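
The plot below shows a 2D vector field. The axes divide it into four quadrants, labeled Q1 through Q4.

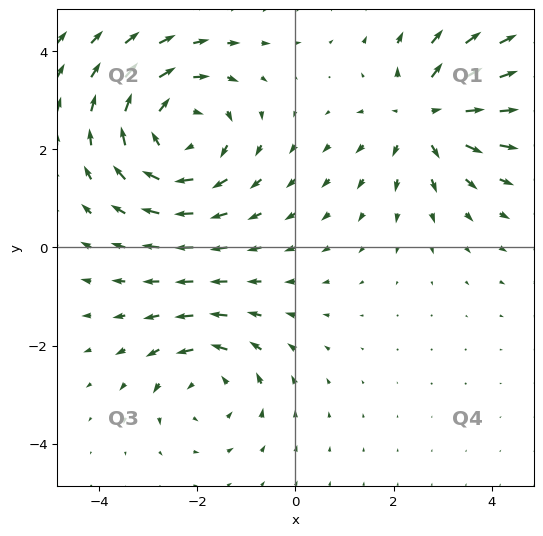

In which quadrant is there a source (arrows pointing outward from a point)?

The source sits at approximately (2.7, 2.7), which lies in quadrant Q1. The divergence there is about +4, positive as expected for a source.

Q1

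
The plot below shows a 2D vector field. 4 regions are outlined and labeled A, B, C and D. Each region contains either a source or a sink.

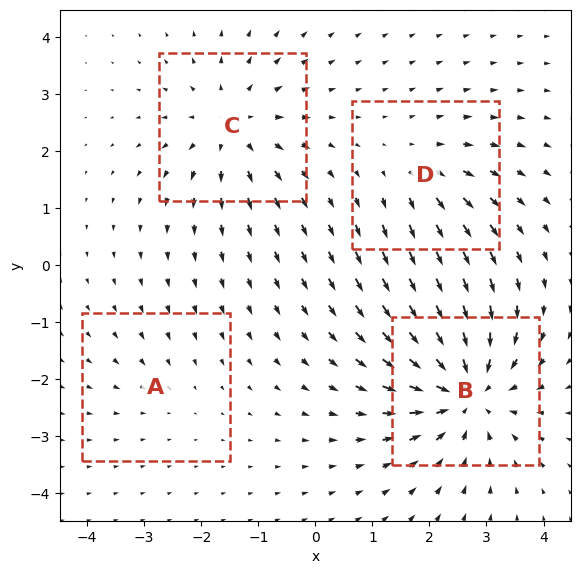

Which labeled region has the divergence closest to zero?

A

Divergence at each region's feature centre — A: about -2, B: about -7, C: about +5, D: about +3. Region A is closest to zero.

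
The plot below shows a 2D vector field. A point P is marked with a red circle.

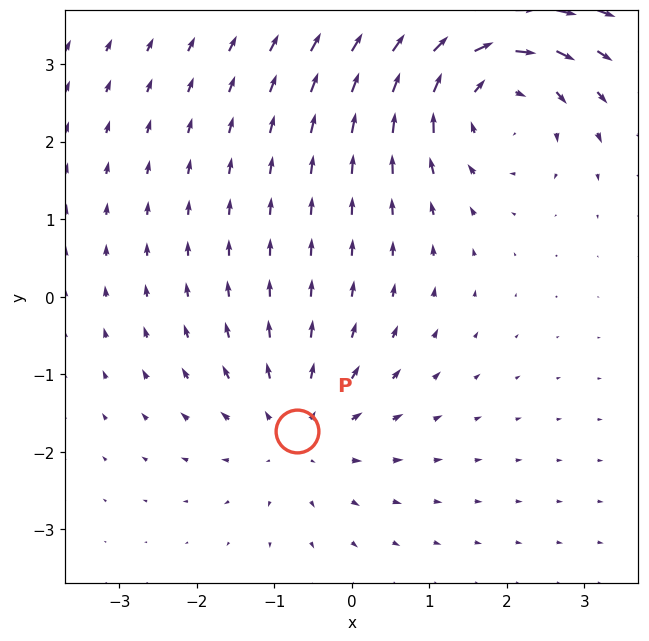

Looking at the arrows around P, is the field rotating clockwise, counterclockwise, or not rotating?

Near P at (-0.7, -1.7) the arrows show no circulation. The curl there is ≈0.

not rotating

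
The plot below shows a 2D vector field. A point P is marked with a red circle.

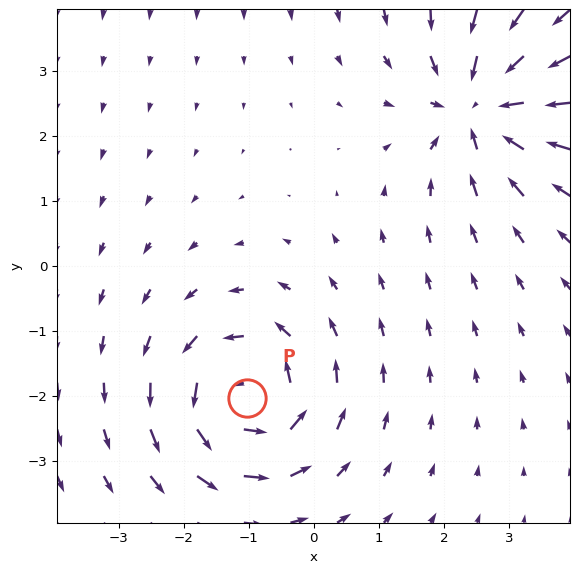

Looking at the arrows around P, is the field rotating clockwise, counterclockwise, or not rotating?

Near P at (-1.0, -2.0) the arrows circulate counterclockwise. The curl (z-component) there is about +5; positive curl means counterclockwise rotation.

counterclockwise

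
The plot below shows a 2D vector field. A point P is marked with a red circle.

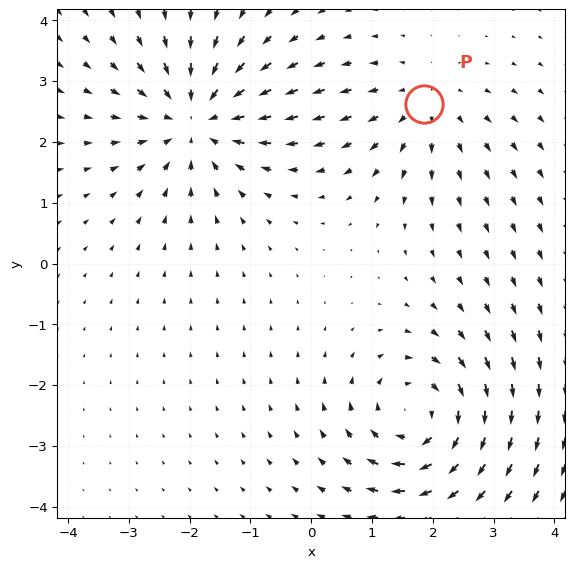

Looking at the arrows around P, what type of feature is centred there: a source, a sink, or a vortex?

source

At P (1.8, 2.6) the arrows spread outward. Divergence about +3, curl ≈0 — positive divergence with near-zero curl is a source.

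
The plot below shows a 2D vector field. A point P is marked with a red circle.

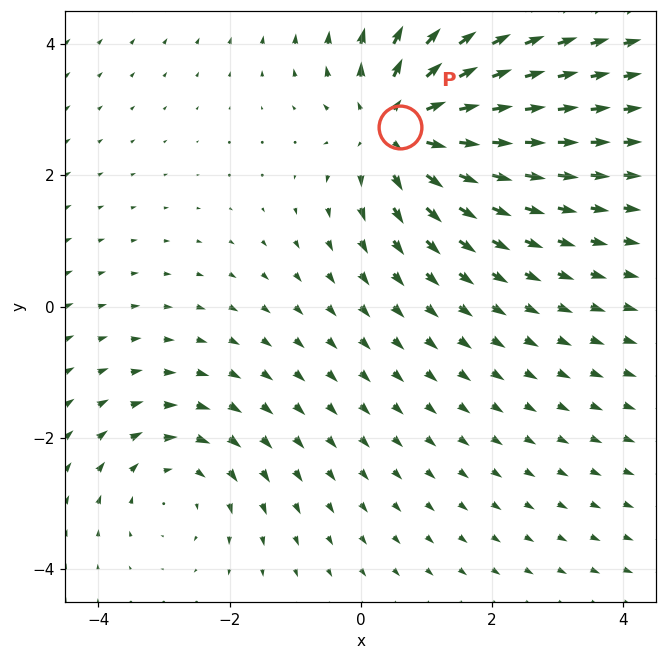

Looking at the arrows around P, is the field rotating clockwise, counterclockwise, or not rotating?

not rotating

Near P at (0.6, 2.7) the arrows show no circulation. The curl there is ≈0.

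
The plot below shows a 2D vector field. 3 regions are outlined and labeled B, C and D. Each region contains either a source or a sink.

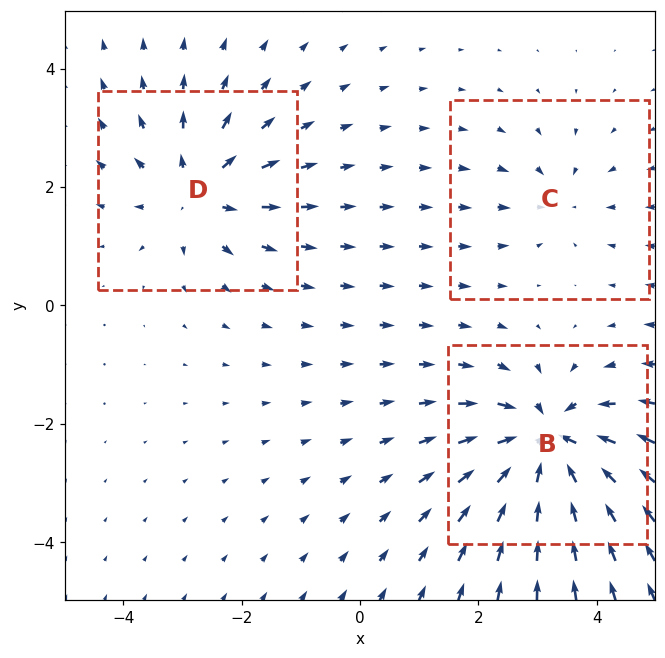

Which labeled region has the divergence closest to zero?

C

Divergence at each region's feature centre — B: about -6, C: about -2, D: about +4. Region C is closest to zero.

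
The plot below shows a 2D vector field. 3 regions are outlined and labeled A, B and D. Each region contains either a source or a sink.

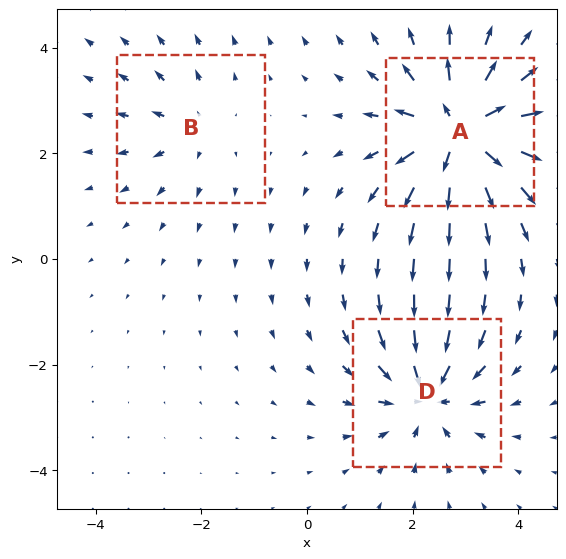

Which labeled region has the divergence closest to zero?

Divergence at each region's feature centre — A: about +6, B: about +2, D: about -4. Region B is closest to zero.

B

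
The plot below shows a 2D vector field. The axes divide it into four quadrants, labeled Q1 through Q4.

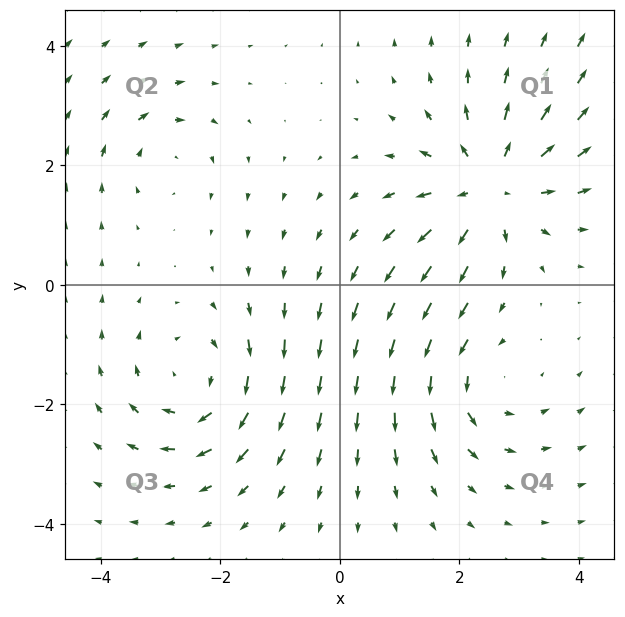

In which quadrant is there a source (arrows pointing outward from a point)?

The source sits at approximately (2.5, 1.6), which lies in quadrant Q1. The divergence there is about +5, positive as expected for a source.

Q1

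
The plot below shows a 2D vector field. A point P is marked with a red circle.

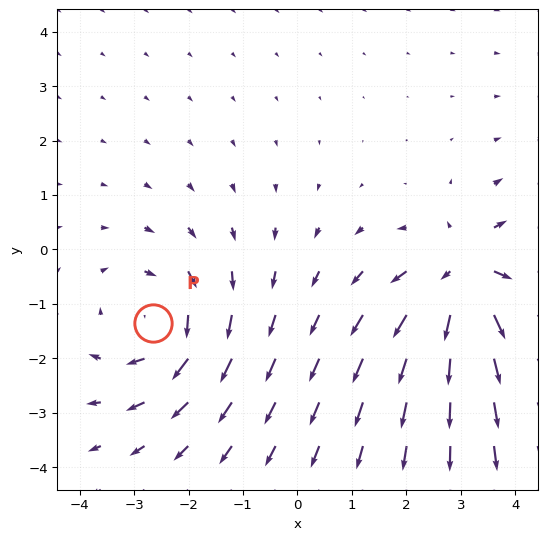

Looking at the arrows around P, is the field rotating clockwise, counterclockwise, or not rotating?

clockwise

Near P at (-2.7, -1.3) the arrows circulate clockwise. The curl (z-component) there is about -2; negative curl means clockwise rotation.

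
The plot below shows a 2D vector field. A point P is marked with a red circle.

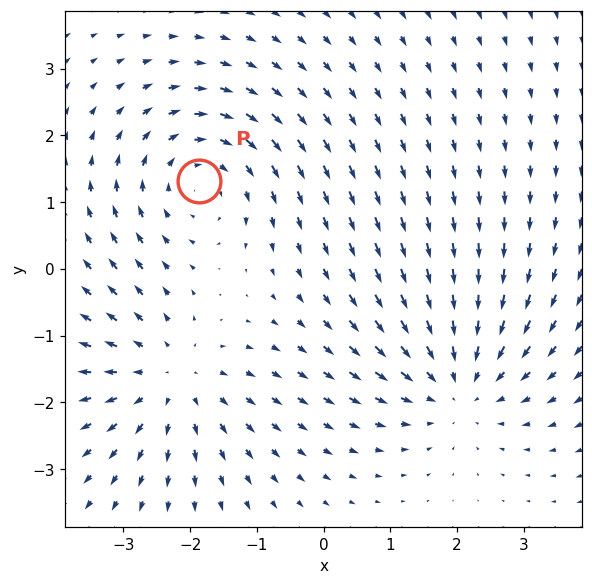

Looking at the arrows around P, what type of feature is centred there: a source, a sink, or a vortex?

vortex

At P (-1.9, 1.3) the arrows circulate clockwise. Divergence ≈0, curl about -3 — near-zero divergence with nonzero curl is a vortex.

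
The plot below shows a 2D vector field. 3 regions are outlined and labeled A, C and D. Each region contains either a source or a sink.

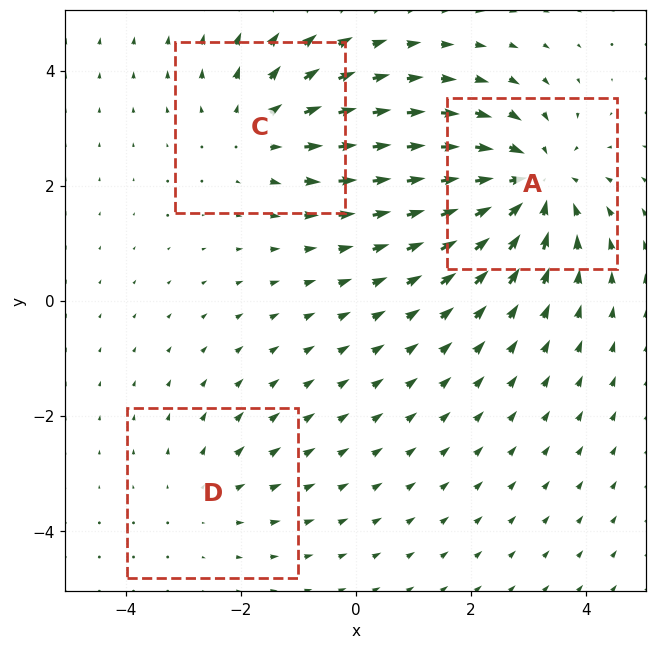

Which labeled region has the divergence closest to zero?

Divergence at each region's feature centre — A: about -4, C: about +3, D: about +2. Region D is closest to zero.

D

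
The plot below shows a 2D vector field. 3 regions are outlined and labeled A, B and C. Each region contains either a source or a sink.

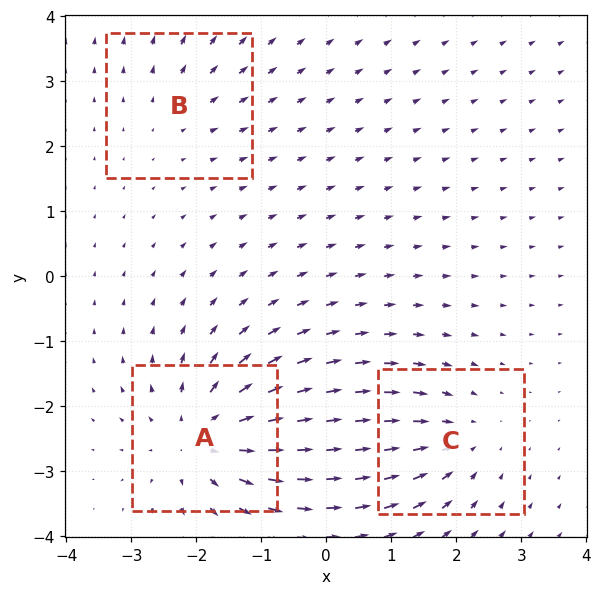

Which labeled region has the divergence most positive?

Divergence at each region's feature centre — A: about +5, B: about +2, C: about -4. Region A is most positive.

A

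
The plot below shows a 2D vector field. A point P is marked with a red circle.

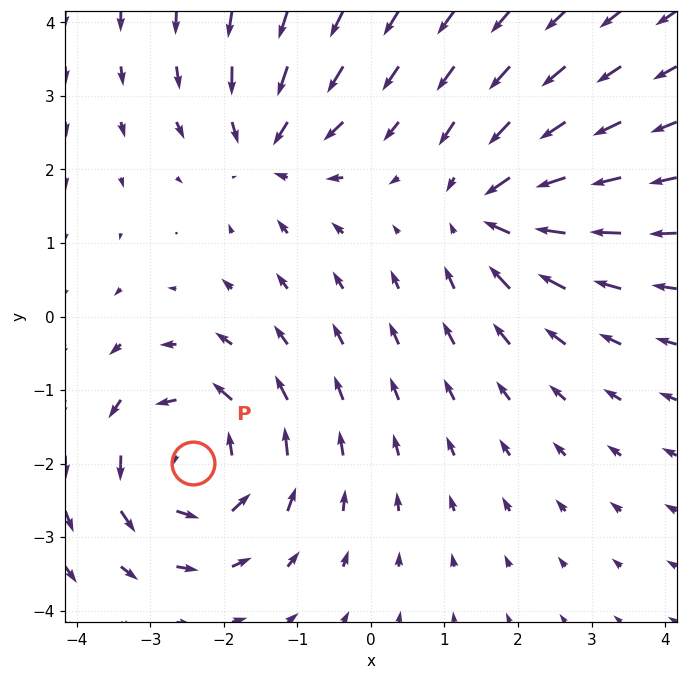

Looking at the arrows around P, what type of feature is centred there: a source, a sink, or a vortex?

vortex

At P (-2.4, -2.0) the arrows circulate counterclockwise. Divergence ≈0, curl about +5 — near-zero divergence with nonzero curl is a vortex.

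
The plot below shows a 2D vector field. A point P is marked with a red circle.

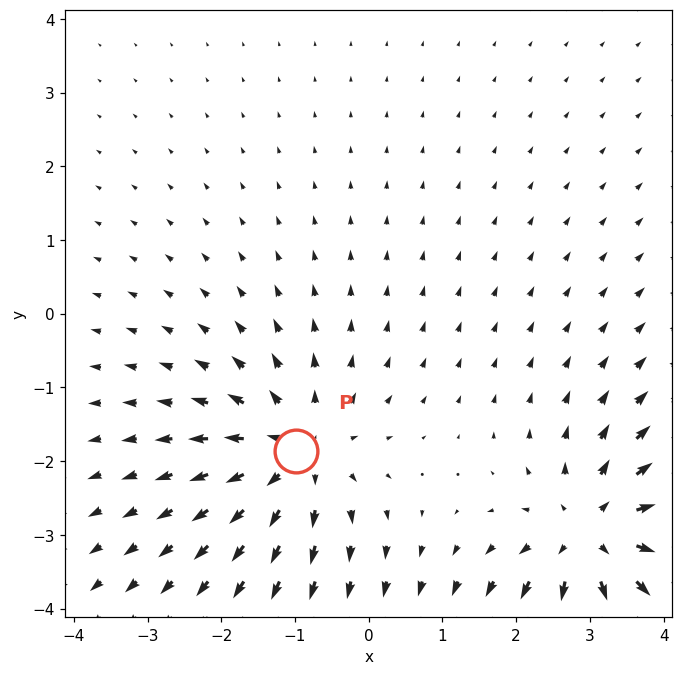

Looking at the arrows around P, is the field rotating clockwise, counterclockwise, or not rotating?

not rotating

Near P at (-1.0, -1.9) the arrows show no circulation. The curl there is ≈0.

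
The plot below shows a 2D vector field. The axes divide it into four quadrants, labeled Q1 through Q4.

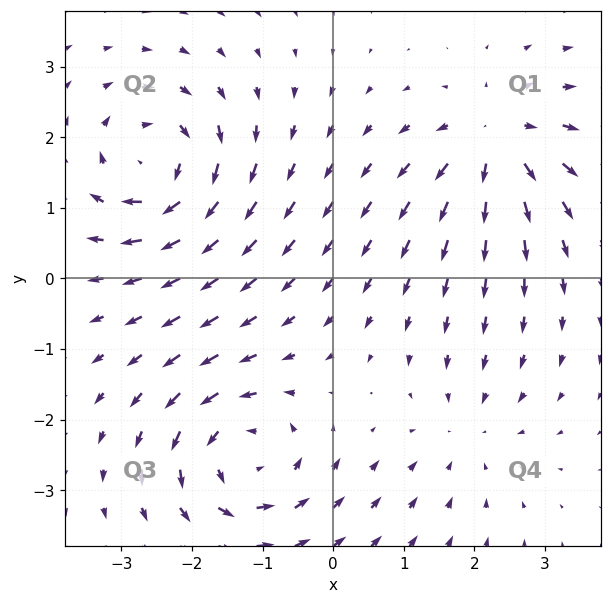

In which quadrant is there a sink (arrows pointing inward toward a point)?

Q4

The sink sits at approximately (1.9, -2.2), which lies in quadrant Q4. The divergence there is about -3, negative as expected for a sink.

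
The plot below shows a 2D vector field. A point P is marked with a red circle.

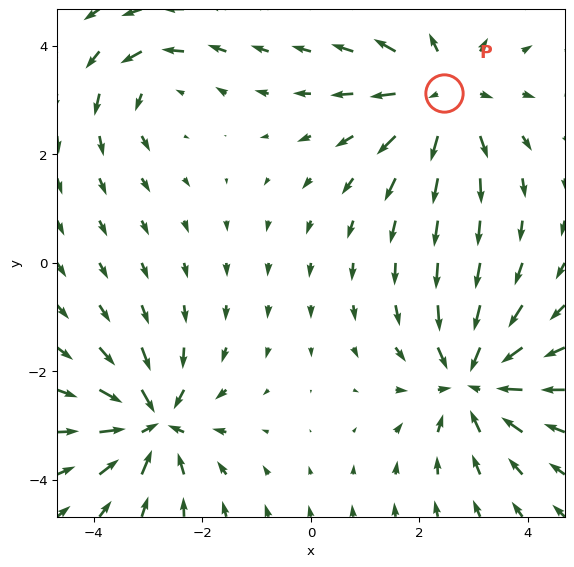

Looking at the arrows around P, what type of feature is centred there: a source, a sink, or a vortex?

At P (2.4, 3.1) the arrows spread outward. Divergence about +4, curl ≈0 — positive divergence with near-zero curl is a source.

source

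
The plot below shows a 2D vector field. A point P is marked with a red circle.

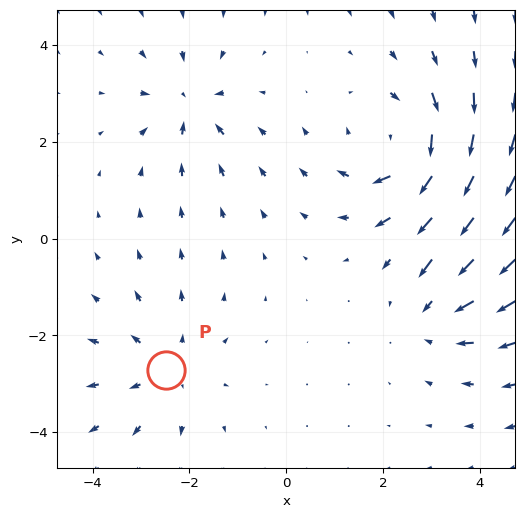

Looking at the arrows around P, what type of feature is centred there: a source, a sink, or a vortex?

source

At P (-2.5, -2.7) the arrows spread outward. Divergence about +2, curl ≈0 — positive divergence with near-zero curl is a source.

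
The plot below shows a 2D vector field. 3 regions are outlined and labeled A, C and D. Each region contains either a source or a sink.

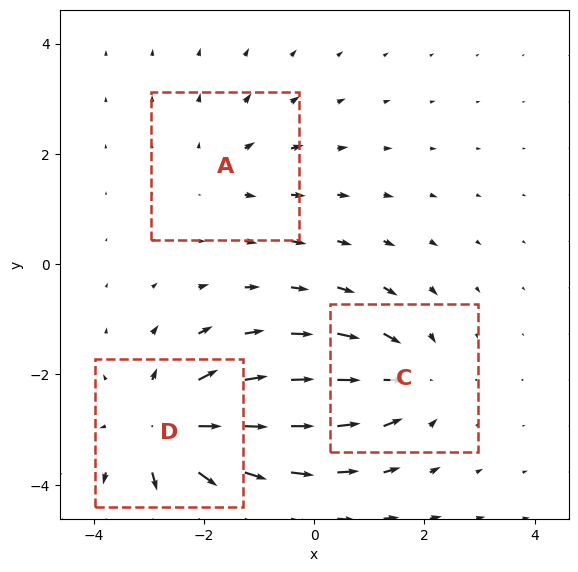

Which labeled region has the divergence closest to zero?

A

Divergence at each region's feature centre — A: about +2, C: about -3, D: about +4. Region A is closest to zero.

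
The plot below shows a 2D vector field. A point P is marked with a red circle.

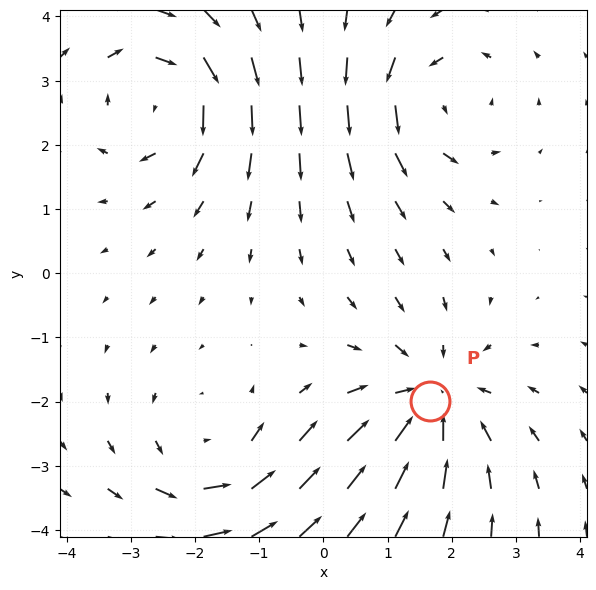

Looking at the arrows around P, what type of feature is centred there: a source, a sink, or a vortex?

sink

At P (1.7, -2.0) the arrows converge inward. Divergence about -3, curl ≈0 — negative divergence with near-zero curl is a sink.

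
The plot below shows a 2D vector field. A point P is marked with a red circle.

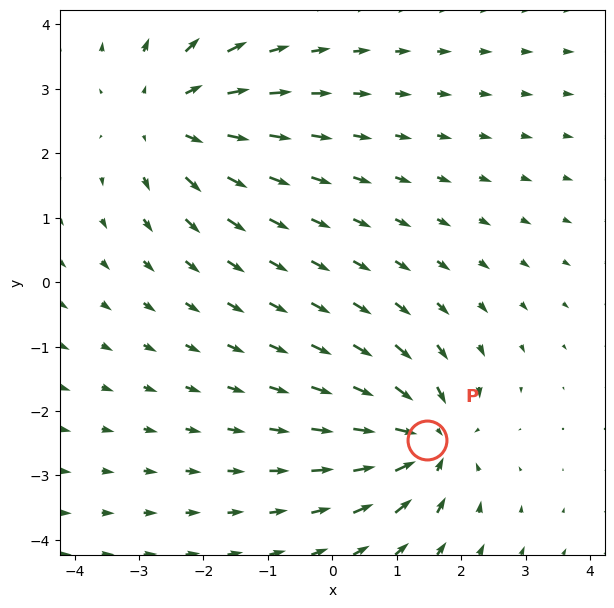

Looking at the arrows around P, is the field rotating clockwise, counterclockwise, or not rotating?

not rotating

Near P at (1.5, -2.5) the arrows show no circulation. The curl there is ≈0.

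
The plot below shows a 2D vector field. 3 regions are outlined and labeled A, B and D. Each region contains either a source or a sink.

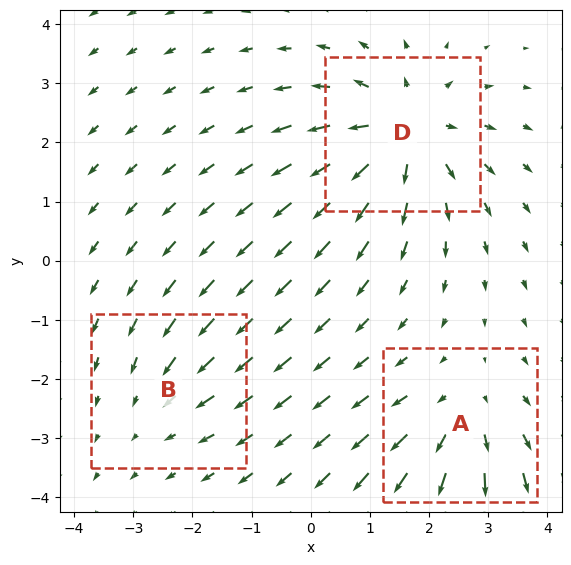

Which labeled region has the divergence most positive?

Divergence at each region's feature centre — A: about +3, B: about -2, D: about +5. Region D is most positive.

D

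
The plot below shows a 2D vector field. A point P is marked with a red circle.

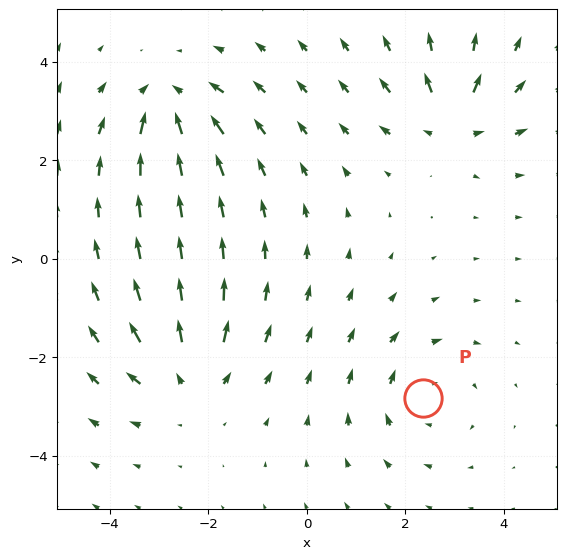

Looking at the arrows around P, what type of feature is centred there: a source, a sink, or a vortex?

At P (2.4, -2.8) the arrows circulate clockwise. Divergence ≈0, curl about -4 — near-zero divergence with nonzero curl is a vortex.

vortex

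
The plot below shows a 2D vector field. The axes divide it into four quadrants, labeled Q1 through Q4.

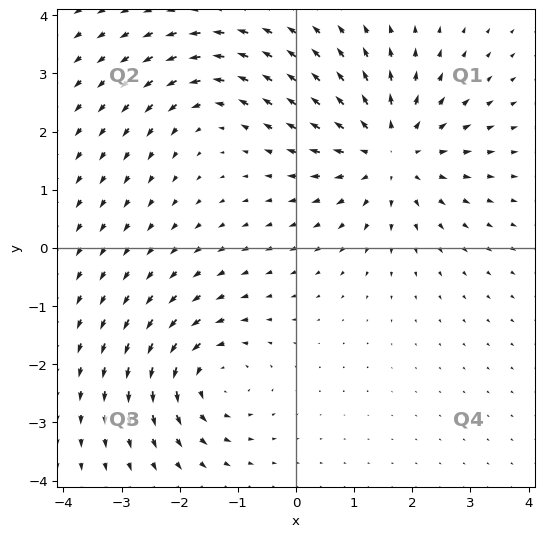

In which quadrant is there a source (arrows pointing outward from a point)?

The source sits at approximately (1.6, 1.6), which lies in quadrant Q1. The divergence there is about +4, positive as expected for a source.

Q1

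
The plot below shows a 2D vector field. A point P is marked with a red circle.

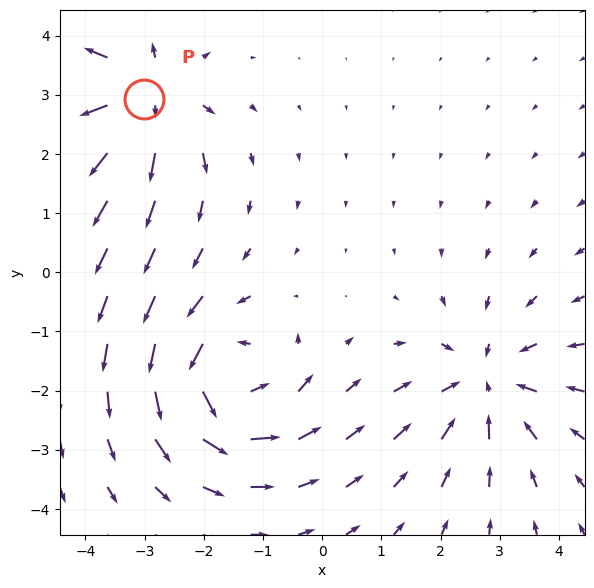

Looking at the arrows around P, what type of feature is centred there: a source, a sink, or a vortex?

At P (-3.0, 2.9) the arrows spread outward. Divergence about +5, curl ≈0 — positive divergence with near-zero curl is a source.

source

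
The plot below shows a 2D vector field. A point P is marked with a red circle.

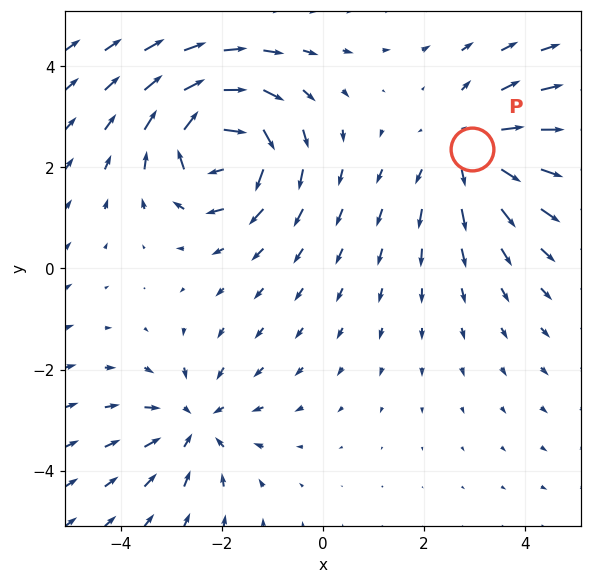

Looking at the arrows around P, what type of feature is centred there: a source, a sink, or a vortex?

source

At P (2.9, 2.4) the arrows spread outward. Divergence about +3, curl ≈0 — positive divergence with near-zero curl is a source.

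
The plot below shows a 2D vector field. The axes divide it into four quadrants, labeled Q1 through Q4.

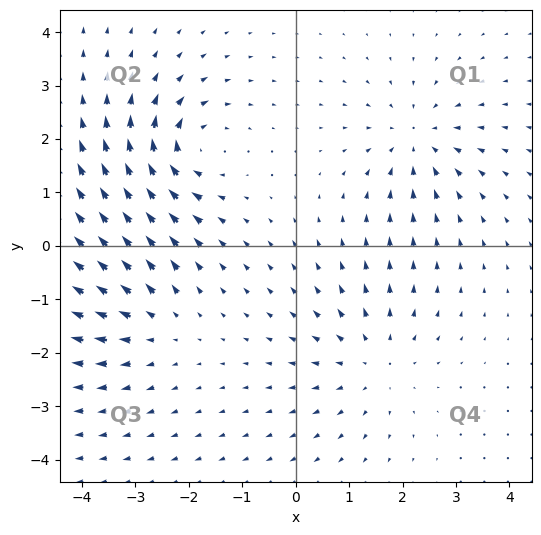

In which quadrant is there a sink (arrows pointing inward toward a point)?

The sink sits at approximately (2.3, 2.0), which lies in quadrant Q1. The divergence there is about -4, negative as expected for a sink.

Q1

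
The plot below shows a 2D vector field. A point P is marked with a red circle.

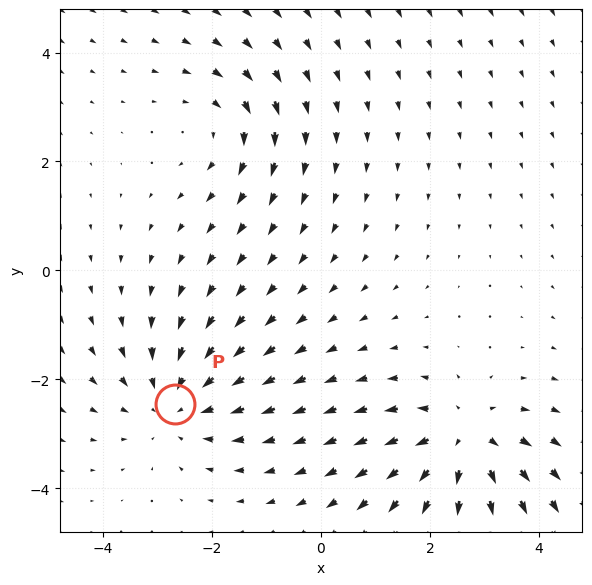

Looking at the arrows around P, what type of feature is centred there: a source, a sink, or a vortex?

sink

At P (-2.7, -2.4) the arrows converge inward. Divergence about -3, curl ≈0 — negative divergence with near-zero curl is a sink.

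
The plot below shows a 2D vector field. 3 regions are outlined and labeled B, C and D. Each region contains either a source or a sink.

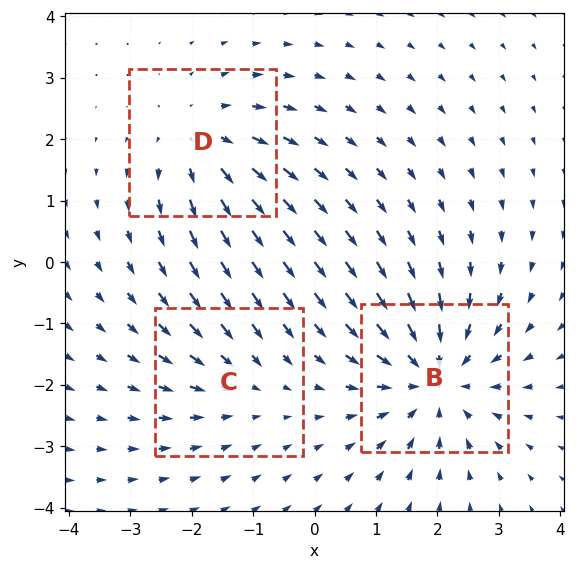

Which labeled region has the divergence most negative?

Divergence at each region's feature centre — B: about -4, C: about -2, D: about +3. Region B is most negative.

B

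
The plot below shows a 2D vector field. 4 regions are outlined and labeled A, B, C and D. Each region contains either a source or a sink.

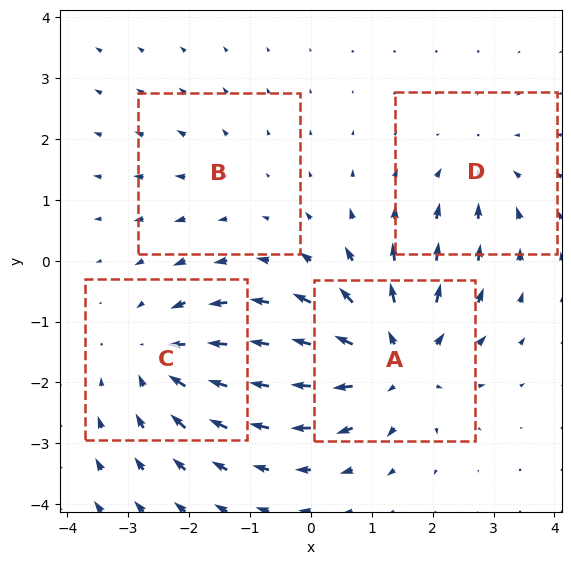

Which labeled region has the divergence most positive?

A

Divergence at each region's feature centre — A: about +7, B: about +2, C: about -5, D: about -3. Region A is most positive.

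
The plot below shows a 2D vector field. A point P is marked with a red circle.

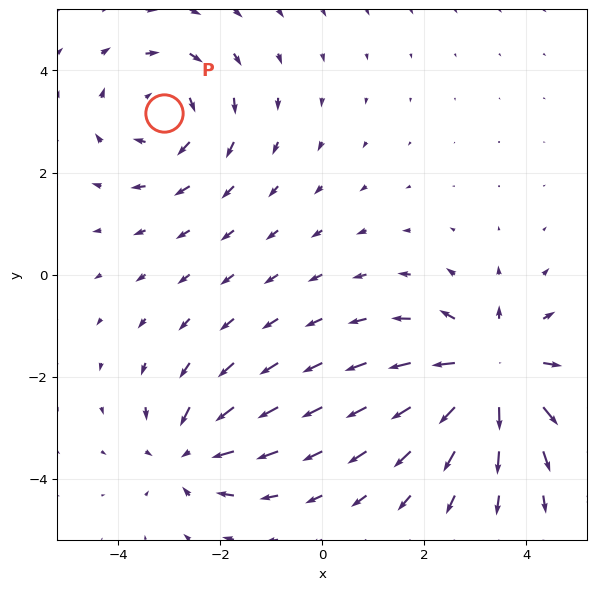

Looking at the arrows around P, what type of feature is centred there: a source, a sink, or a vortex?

At P (-3.1, 3.2) the arrows circulate clockwise. Divergence ≈0, curl about -3 — near-zero divergence with nonzero curl is a vortex.

vortex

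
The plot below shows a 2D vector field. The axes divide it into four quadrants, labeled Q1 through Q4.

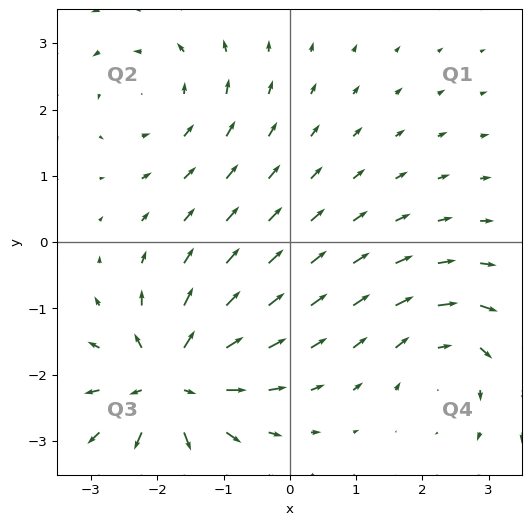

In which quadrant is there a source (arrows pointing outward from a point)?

Q3

The source sits at approximately (-1.8, -2.1), which lies in quadrant Q3. The divergence there is about +6, positive as expected for a source.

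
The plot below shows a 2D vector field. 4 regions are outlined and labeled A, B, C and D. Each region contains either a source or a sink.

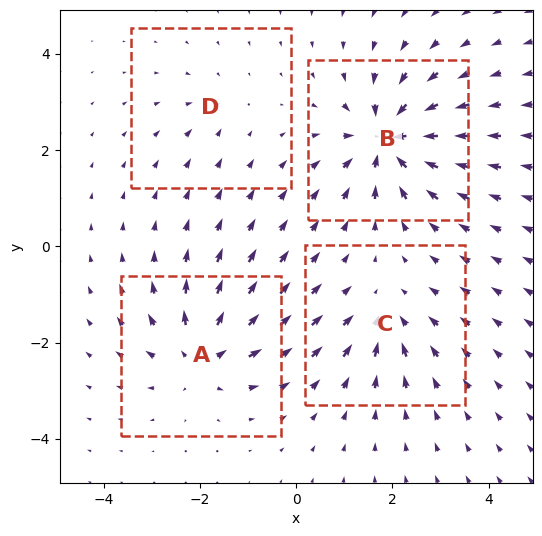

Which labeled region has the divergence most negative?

Divergence at each region's feature centre — A: about +6, B: about -8, C: about -4, D: about -2. Region B is most negative.

B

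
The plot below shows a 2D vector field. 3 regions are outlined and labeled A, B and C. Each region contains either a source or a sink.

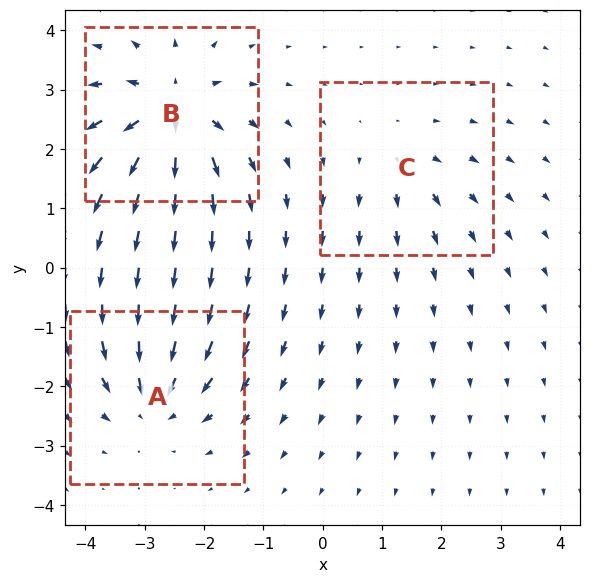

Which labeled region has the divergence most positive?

Divergence at each region's feature centre — A: about -4, B: about +6, C: about +2. Region B is most positive.

B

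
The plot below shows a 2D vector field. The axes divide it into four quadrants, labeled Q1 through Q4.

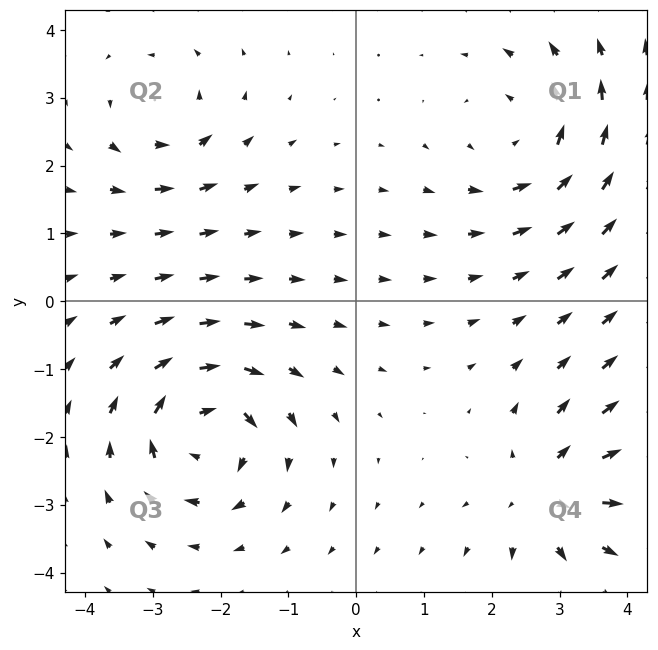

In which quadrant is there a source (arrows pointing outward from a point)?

The source sits at approximately (2.8, -2.8), which lies in quadrant Q4. The divergence there is about +5, positive as expected for a source.

Q4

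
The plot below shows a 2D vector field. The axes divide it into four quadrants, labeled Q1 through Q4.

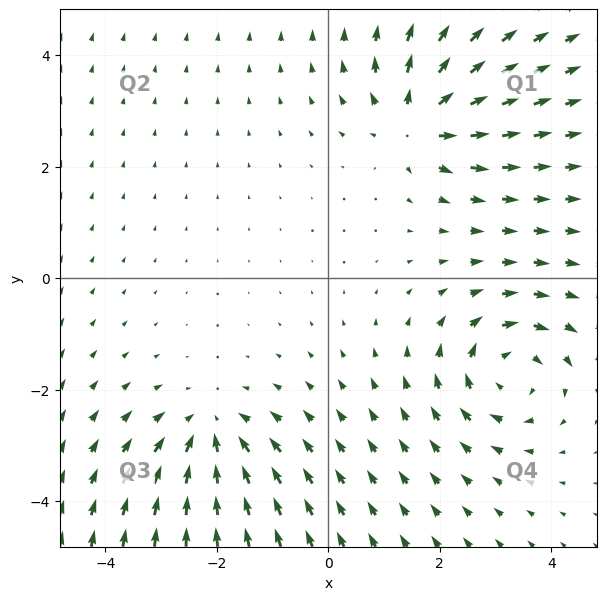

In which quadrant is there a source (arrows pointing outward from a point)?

The source sits at approximately (1.6, 2.8), which lies in quadrant Q1. The divergence there is about +4, positive as expected for a source.

Q1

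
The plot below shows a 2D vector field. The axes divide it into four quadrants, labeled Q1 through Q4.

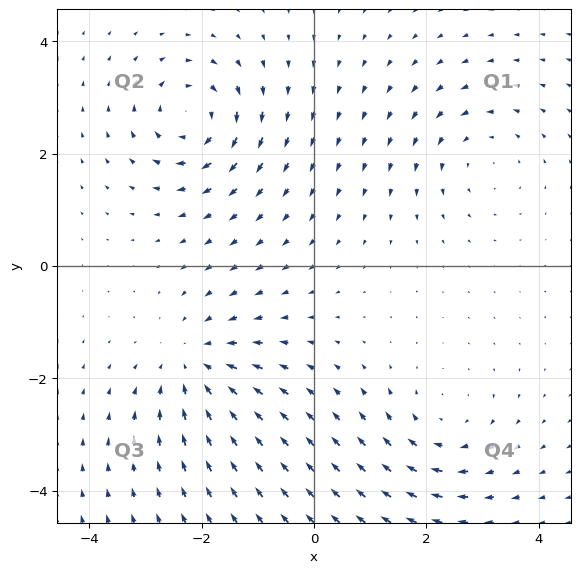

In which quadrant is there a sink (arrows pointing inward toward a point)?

Q3

The sink sits at approximately (-2.1, -1.7), which lies in quadrant Q3. The divergence there is about -3, negative as expected for a sink.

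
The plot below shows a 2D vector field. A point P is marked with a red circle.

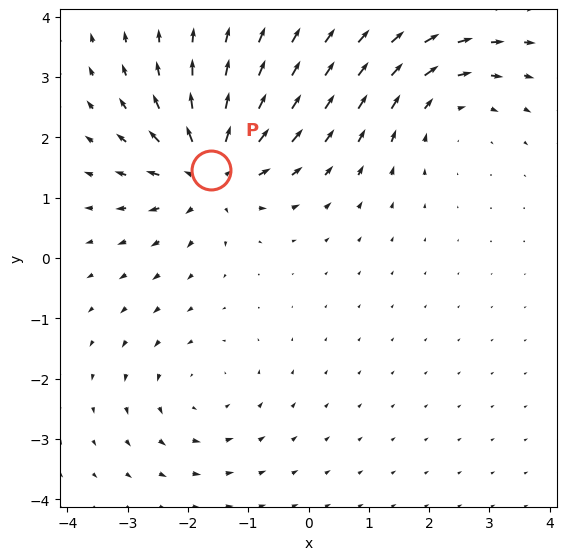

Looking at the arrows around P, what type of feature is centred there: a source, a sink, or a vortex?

source

At P (-1.6, 1.5) the arrows spread outward. Divergence about +6, curl ≈0 — positive divergence with near-zero curl is a source.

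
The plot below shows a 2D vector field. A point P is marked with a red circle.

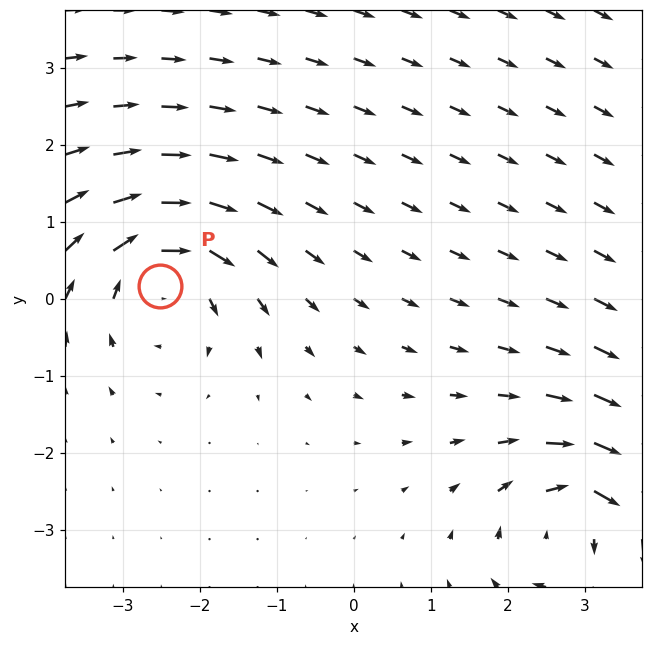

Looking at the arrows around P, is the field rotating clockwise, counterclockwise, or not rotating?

clockwise

Near P at (-2.5, 0.2) the arrows circulate clockwise. The curl (z-component) there is about -4; negative curl means clockwise rotation.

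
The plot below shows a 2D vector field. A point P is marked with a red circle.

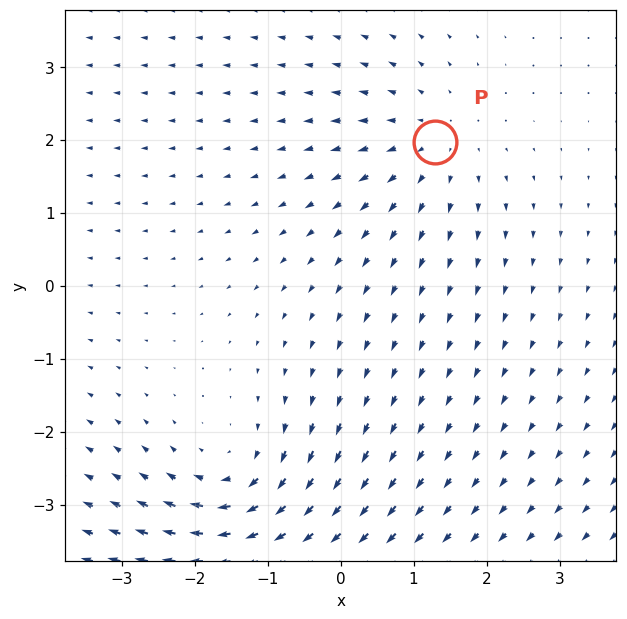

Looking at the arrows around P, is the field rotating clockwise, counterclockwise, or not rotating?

Near P at (1.3, 2.0) the arrows show no circulation. The curl there is ≈0.

not rotating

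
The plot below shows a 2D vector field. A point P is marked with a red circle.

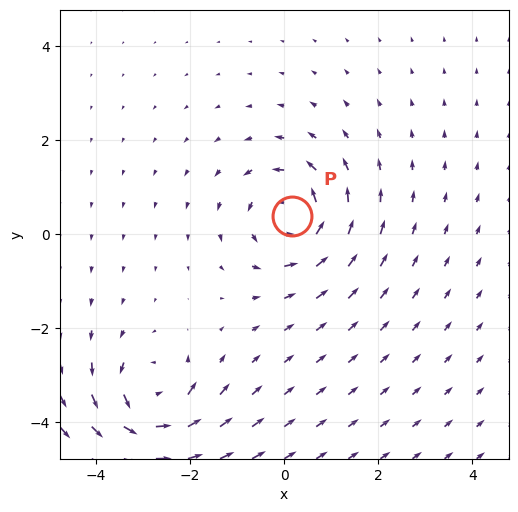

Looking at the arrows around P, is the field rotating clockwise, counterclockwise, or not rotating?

counterclockwise

Near P at (0.2, 0.4) the arrows circulate counterclockwise. The curl (z-component) there is about +5; positive curl means counterclockwise rotation.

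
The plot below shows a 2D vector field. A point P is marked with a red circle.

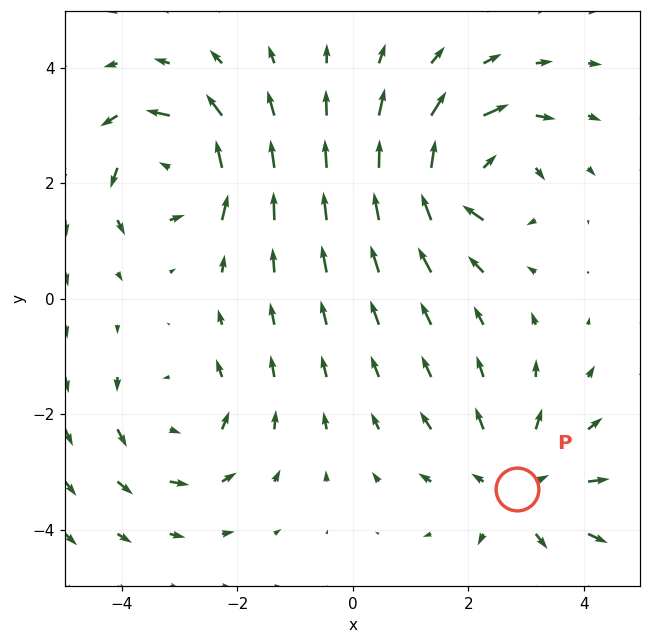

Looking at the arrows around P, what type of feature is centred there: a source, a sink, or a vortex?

source

At P (2.8, -3.3) the arrows spread outward. Divergence about +4, curl ≈0 — positive divergence with near-zero curl is a source.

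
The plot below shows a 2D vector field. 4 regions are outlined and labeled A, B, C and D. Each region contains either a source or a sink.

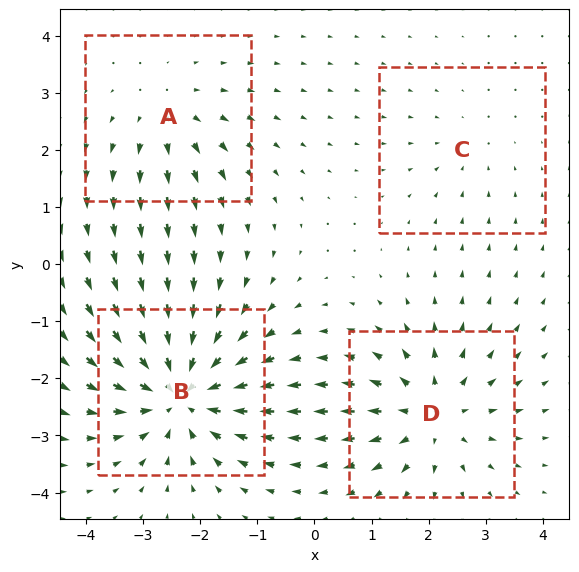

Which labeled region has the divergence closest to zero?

Divergence at each region's feature centre — A: about +3, B: about -7, C: about -2, D: about +5. Region C is closest to zero.

C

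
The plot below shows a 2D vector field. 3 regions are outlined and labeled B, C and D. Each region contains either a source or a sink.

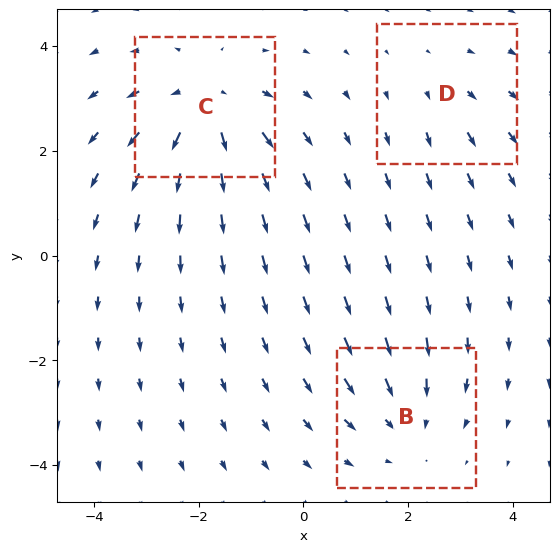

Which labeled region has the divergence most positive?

C

Divergence at each region's feature centre — B: about -3, C: about +4, D: about +2. Region C is most positive.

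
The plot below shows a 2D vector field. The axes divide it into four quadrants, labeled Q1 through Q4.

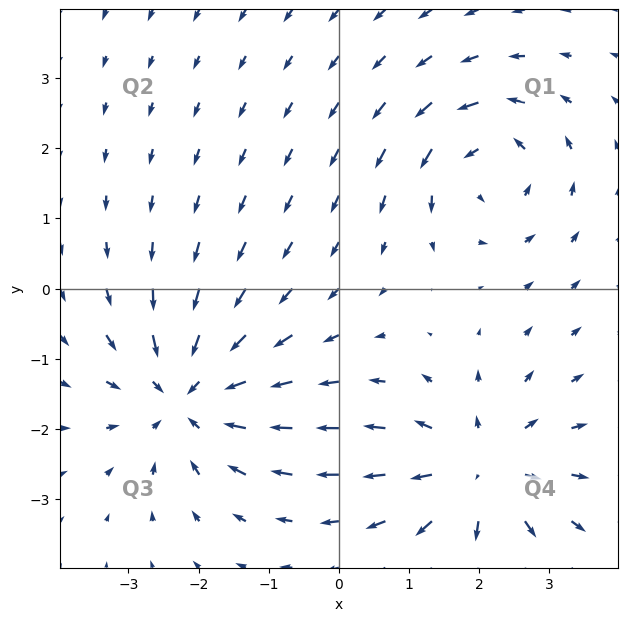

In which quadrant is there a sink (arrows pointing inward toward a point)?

The sink sits at approximately (-2.2, -1.5), which lies in quadrant Q3. The divergence there is about -5, negative as expected for a sink.

Q3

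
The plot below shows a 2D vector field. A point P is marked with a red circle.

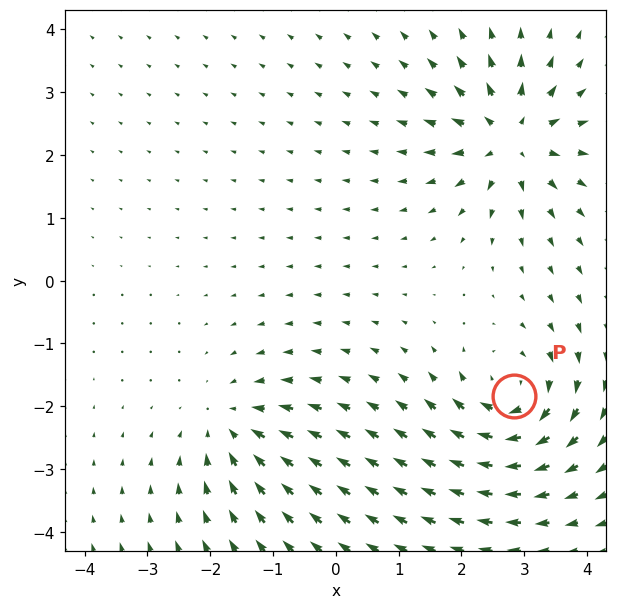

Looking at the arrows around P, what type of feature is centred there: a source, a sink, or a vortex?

At P (2.8, -1.8) the arrows circulate clockwise. Divergence ≈0, curl about -4 — near-zero divergence with nonzero curl is a vortex.

vortex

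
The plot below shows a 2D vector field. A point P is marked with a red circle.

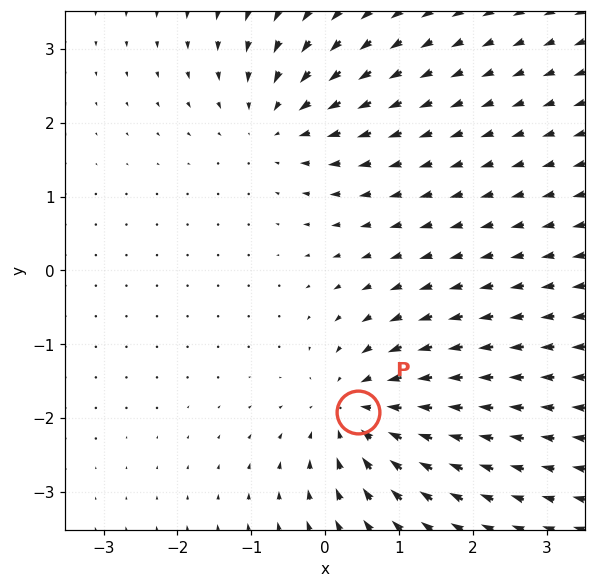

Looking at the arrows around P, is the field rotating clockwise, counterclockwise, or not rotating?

Near P at (0.5, -1.9) the arrows show no circulation. The curl there is ≈0.

not rotating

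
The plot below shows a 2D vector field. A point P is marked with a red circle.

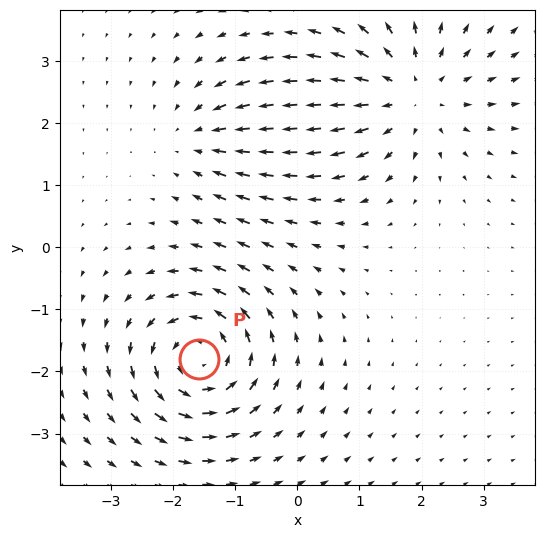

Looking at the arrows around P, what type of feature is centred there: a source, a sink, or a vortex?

vortex

At P (-1.6, -1.8) the arrows circulate counterclockwise. Divergence ≈0, curl about +6 — near-zero divergence with nonzero curl is a vortex.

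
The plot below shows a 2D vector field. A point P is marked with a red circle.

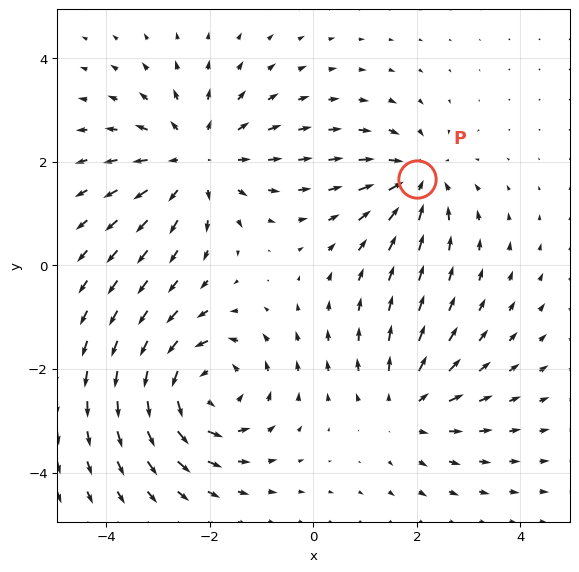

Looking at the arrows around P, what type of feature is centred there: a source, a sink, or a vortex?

At P (2.0, 1.7) the arrows converge inward. Divergence about -4, curl ≈0 — negative divergence with near-zero curl is a sink.

sink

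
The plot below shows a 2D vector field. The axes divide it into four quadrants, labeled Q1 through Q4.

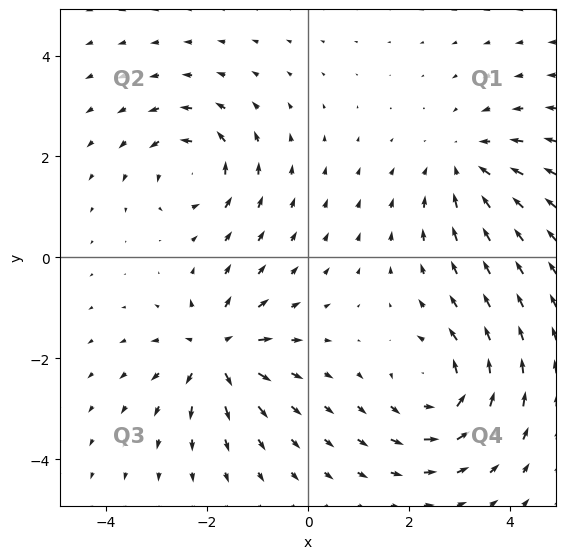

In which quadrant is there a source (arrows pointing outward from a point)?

The source sits at approximately (-1.8, -1.9), which lies in quadrant Q3. The divergence there is about +6, positive as expected for a source.

Q3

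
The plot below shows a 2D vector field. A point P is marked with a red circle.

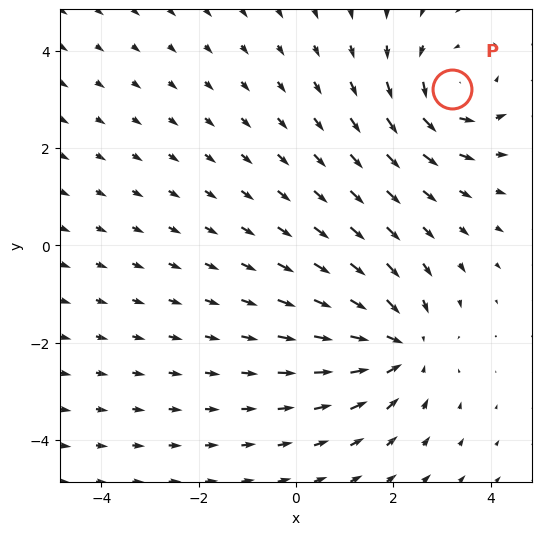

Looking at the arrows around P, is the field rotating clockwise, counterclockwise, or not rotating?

Near P at (3.2, 3.2) the arrows circulate counterclockwise. The curl (z-component) there is about +4; positive curl means counterclockwise rotation.

counterclockwise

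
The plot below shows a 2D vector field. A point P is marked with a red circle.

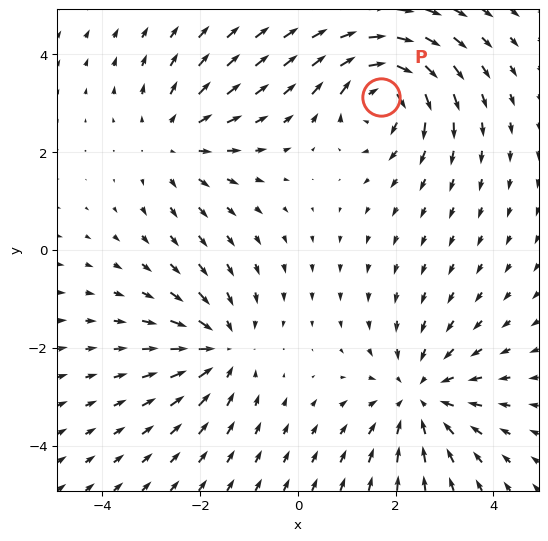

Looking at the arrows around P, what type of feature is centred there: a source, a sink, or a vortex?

At P (1.7, 3.1) the arrows circulate clockwise. Divergence ≈0, curl about -6 — near-zero divergence with nonzero curl is a vortex.

vortex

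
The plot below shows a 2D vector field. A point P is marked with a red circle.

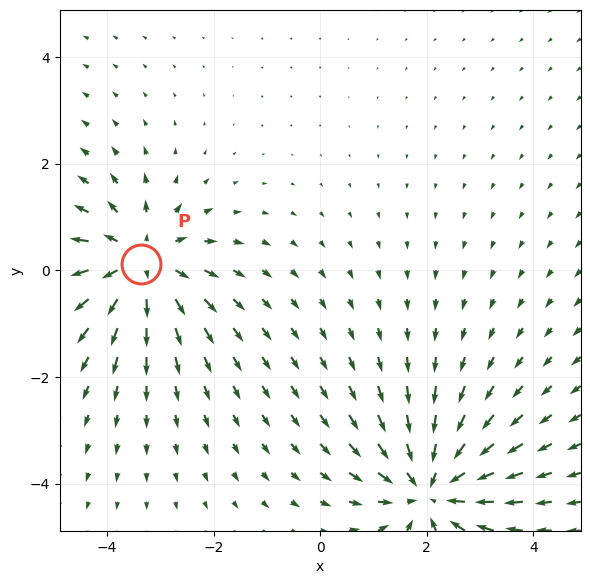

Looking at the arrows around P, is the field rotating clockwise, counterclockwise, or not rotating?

not rotating

Near P at (-3.4, 0.1) the arrows show no circulation. The curl there is ≈0.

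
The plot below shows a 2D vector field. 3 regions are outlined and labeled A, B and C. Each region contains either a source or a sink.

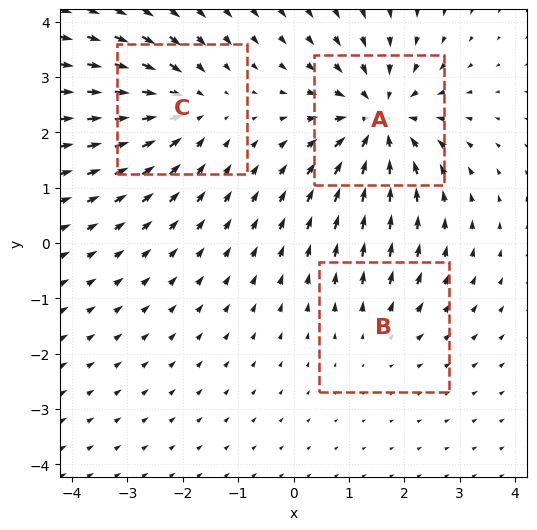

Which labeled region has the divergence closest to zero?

B

Divergence at each region's feature centre — A: about -5, B: about +2, C: about -3. Region B is closest to zero.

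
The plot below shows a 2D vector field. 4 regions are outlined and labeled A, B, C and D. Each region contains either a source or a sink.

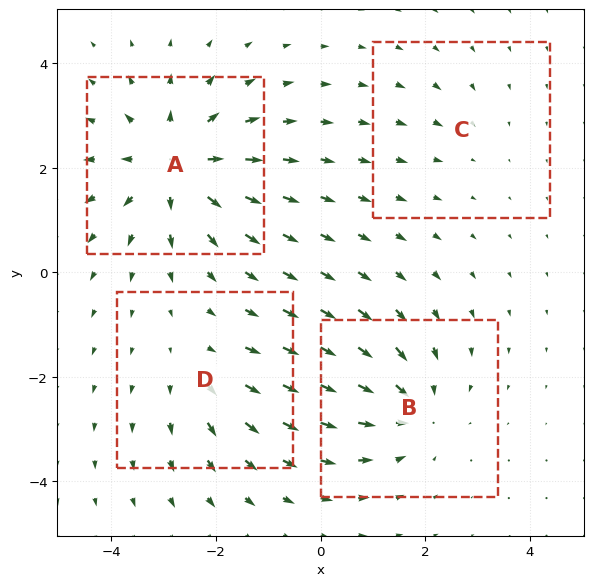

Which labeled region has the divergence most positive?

A

Divergence at each region's feature centre — A: about +6, B: about -4, C: about -2, D: about +3. Region A is most positive.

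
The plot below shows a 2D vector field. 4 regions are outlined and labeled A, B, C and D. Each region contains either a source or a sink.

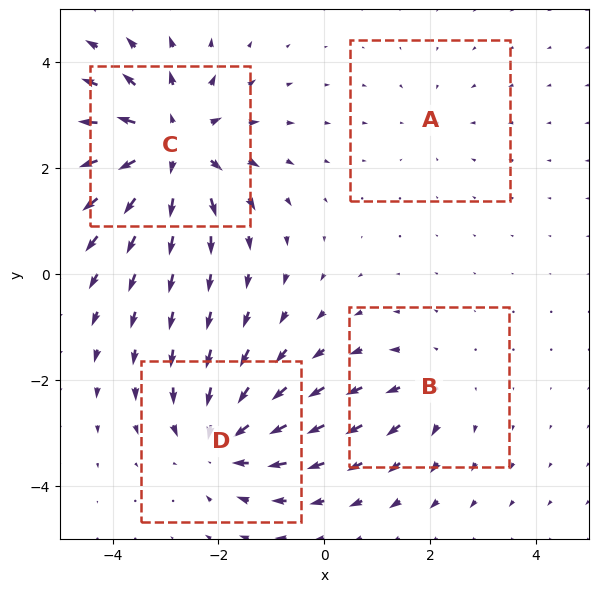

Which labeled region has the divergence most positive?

Divergence at each region's feature centre — A: about -2, B: about +3, C: about +7, D: about -5. Region C is most positive.

C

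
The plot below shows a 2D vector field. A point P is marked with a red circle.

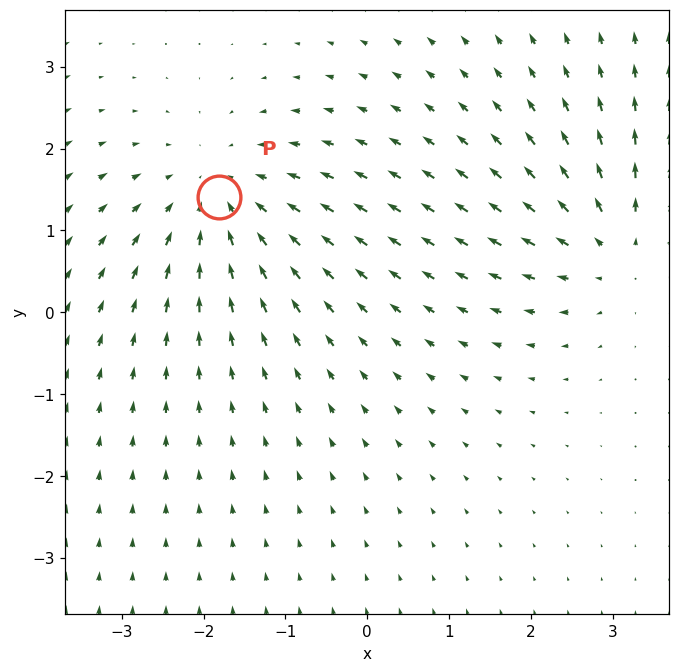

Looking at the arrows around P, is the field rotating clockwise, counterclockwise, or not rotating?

Near P at (-1.8, 1.4) the arrows show no circulation. The curl there is ≈0.

not rotating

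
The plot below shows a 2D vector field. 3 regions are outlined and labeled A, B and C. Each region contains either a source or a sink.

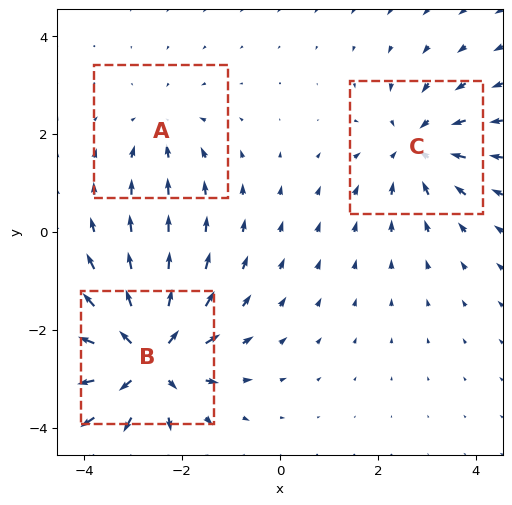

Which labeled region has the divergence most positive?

Divergence at each region's feature centre — A: about -2, B: about +5, C: about -3. Region B is most positive.

B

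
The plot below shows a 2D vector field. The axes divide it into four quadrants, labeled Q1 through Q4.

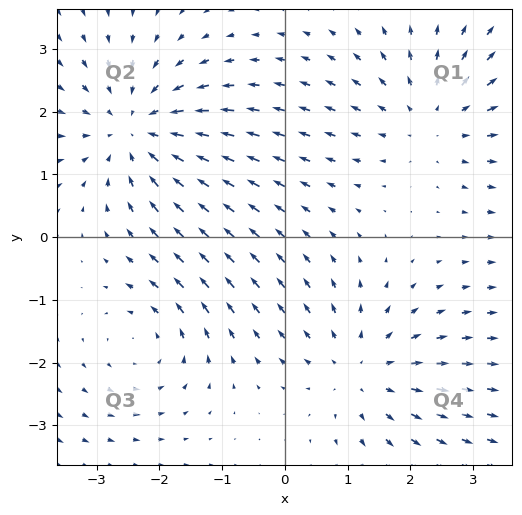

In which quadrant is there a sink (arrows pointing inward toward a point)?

Q2

The sink sits at approximately (-2.4, 1.7), which lies in quadrant Q2. The divergence there is about -4, negative as expected for a sink.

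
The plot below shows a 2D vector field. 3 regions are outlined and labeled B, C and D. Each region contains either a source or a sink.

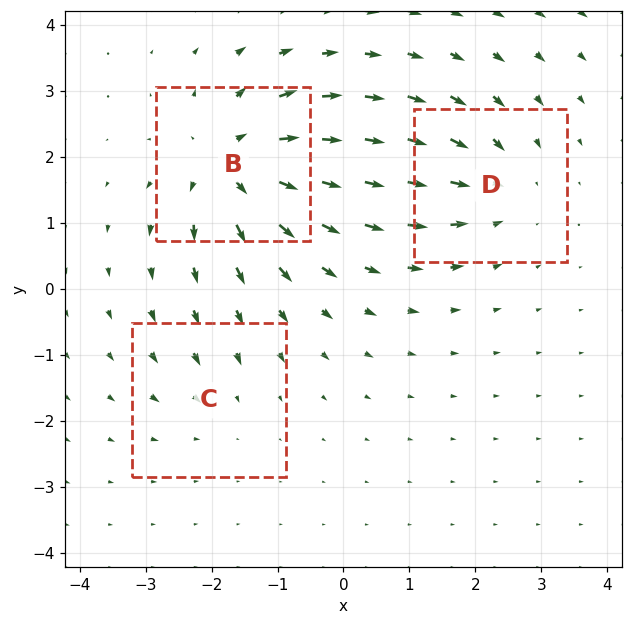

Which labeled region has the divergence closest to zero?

Divergence at each region's feature centre — B: about +6, C: about -2, D: about -4. Region C is closest to zero.

C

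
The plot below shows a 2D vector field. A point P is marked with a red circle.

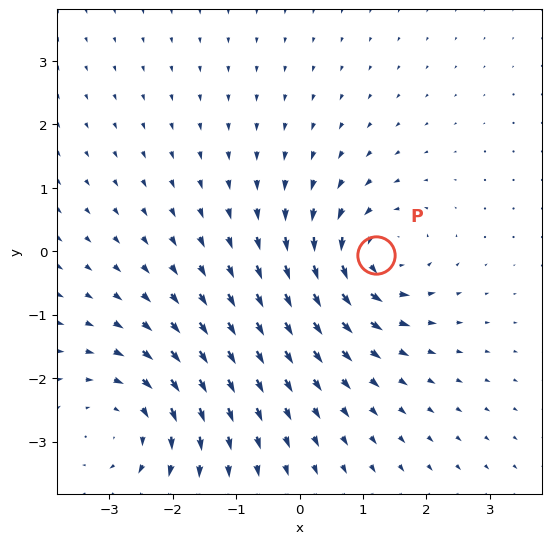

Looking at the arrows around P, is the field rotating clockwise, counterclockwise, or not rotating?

Near P at (1.2, -0.1) the arrows circulate counterclockwise. The curl (z-component) there is about +6; positive curl means counterclockwise rotation.

counterclockwise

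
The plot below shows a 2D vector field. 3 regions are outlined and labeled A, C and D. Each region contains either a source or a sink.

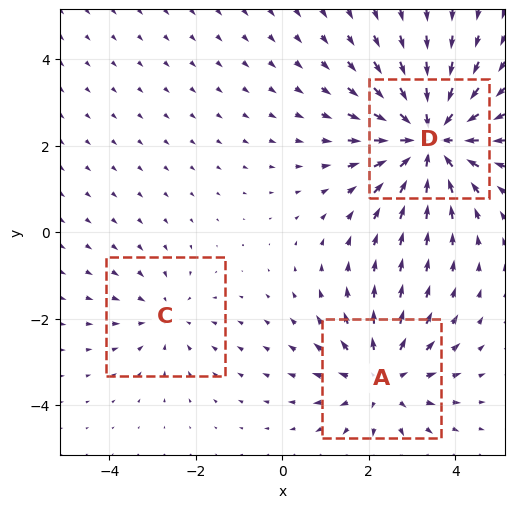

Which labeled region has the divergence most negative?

D

Divergence at each region's feature centre — A: about +3, C: about -2, D: about -5. Region D is most negative.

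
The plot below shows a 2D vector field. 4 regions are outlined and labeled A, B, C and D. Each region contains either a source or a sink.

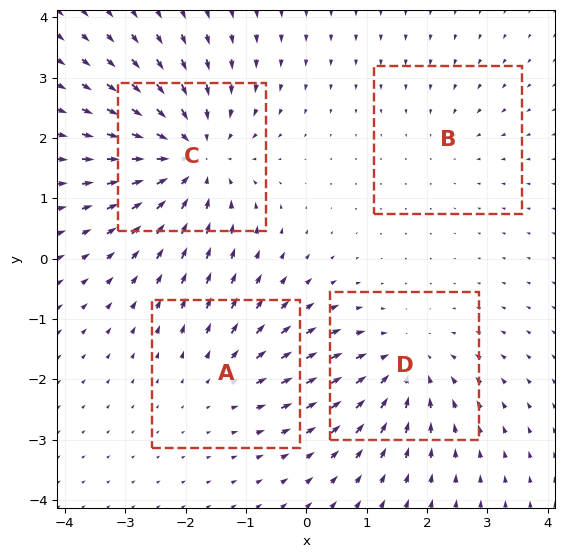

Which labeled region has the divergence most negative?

C

Divergence at each region's feature centre — A: about +3, B: about -2, C: about -6, D: about -4. Region C is most negative.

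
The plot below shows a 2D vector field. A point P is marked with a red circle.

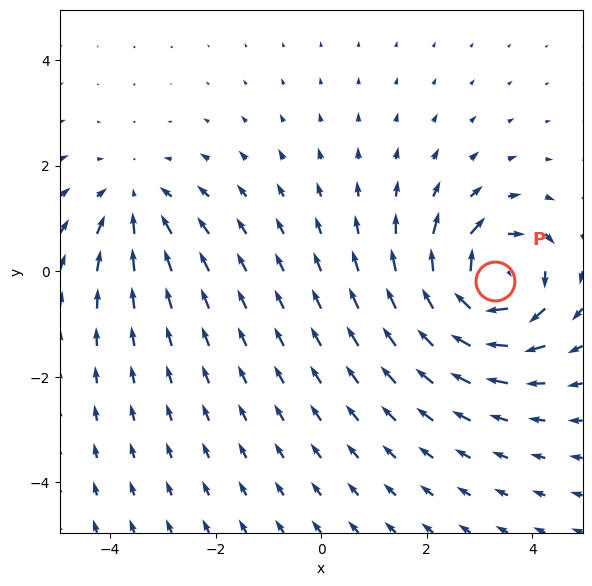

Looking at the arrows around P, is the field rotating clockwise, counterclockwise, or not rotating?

clockwise

Near P at (3.3, -0.2) the arrows circulate clockwise. The curl (z-component) there is about -6; negative curl means clockwise rotation.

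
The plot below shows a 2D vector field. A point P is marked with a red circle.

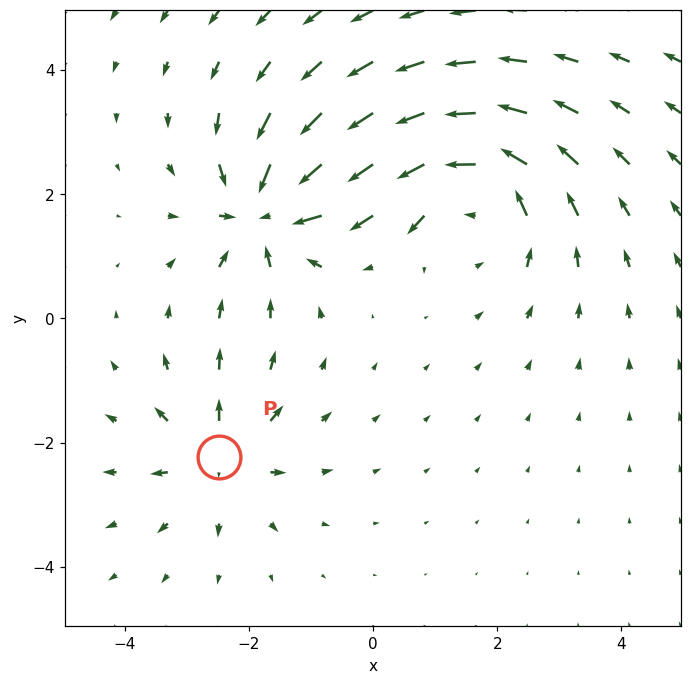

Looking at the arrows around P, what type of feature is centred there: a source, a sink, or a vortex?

At P (-2.5, -2.2) the arrows spread outward. Divergence about +4, curl ≈0 — positive divergence with near-zero curl is a source.

source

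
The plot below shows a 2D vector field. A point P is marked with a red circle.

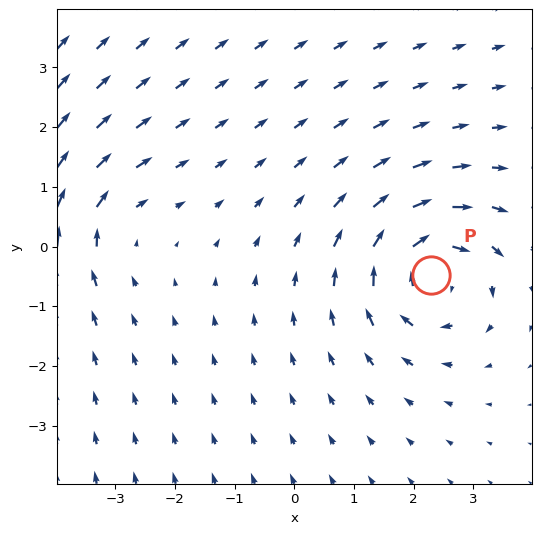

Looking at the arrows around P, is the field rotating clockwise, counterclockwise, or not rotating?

Near P at (2.3, -0.5) the arrows circulate clockwise. The curl (z-component) there is about -5; negative curl means clockwise rotation.

clockwise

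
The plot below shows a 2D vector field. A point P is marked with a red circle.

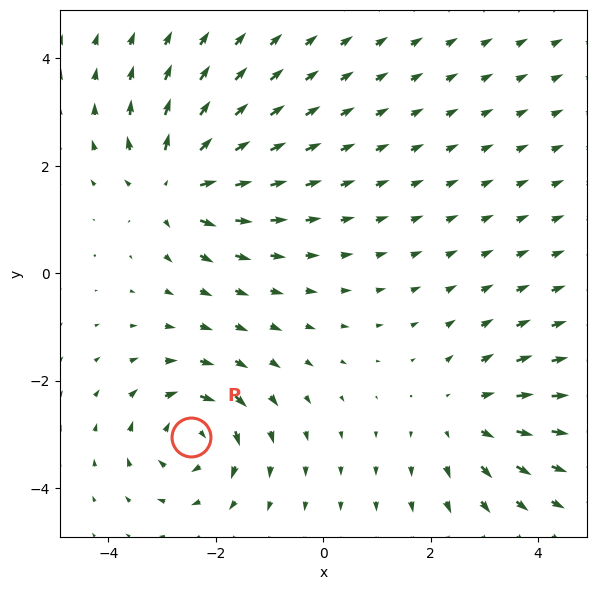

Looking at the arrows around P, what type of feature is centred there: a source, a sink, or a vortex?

vortex

At P (-2.5, -3.1) the arrows circulate clockwise. Divergence ≈0, curl about -6 — near-zero divergence with nonzero curl is a vortex.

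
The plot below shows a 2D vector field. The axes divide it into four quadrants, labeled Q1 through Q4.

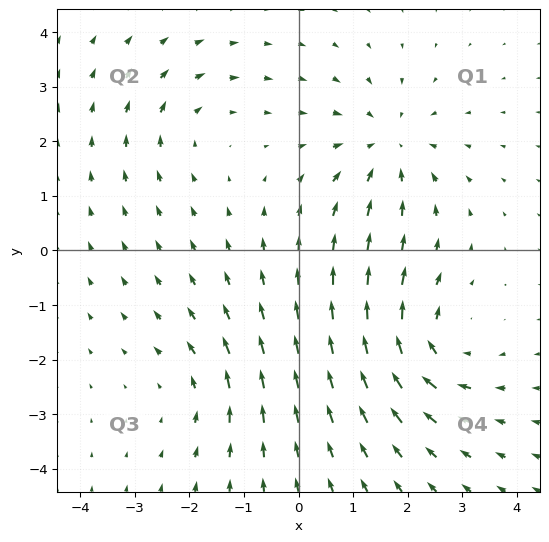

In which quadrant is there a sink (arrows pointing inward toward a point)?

Q1

The sink sits at approximately (1.6, 1.9), which lies in quadrant Q1. The divergence there is about -4, negative as expected for a sink.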